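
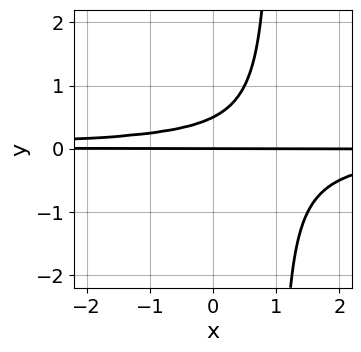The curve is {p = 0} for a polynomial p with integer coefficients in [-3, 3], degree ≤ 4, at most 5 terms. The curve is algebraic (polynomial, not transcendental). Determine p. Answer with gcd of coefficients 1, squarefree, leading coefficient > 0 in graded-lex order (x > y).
1. deg p = 3. No degree-2 curve has this shape.
2. Against the integer gridlines: the visible x-axis segment lies entirely on the curve; one y-axis crossing is at y = 0.
3. Assembling these constraints gives the stated polynomial.

2*x*y^2 - 2*y^2 + y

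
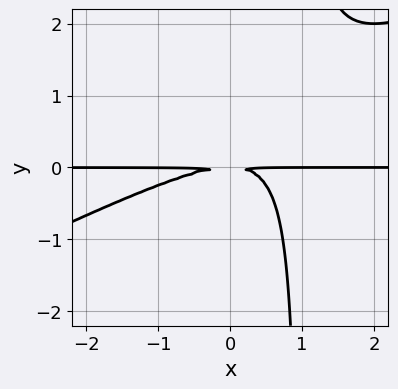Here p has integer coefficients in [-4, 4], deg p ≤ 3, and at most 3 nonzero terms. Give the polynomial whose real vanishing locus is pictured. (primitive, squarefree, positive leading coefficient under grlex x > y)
(a) Degree: no degree-2 curve has this shape, so deg p = 3.
(b) Against the integer gridlines: the visible x-axis segment lies entirely on the curve.
(c) Solving for integer coefficients yields p as stated.

x^2*y - 2*x*y^2 + 2*y^2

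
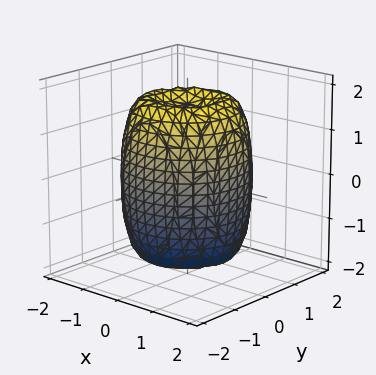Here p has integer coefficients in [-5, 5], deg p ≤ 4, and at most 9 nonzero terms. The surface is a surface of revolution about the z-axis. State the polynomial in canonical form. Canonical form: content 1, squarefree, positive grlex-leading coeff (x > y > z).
First, degree: the shape is more complex than any degree-3 surface, so deg p = 4.
Next, by symmetry, the z-axis is an axis of rotation, so x and y enter only as x² + y².
Then, from the visible intercepts: a circular section at z = 0 has radius between 1 and 2.
Finally, fitting integer coefficients to these (and the overall shape) gives p.

2*x^4 + 4*x^2*y^2 + 2*y^4 - 3*x^2 - 3*y^2 + z^2 - 2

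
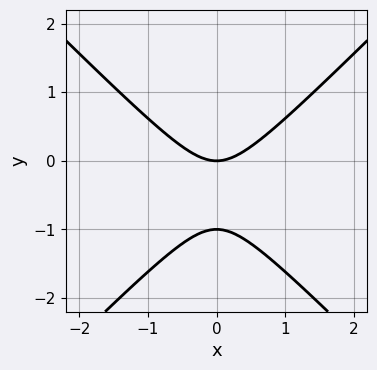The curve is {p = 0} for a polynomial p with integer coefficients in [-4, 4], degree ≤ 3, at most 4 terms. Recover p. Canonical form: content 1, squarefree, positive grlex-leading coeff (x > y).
x^2 - y^2 - y

First, degree: a generic line meets the curve in up to 2 points, so deg p = 2.
Next, symmetries: mirror symmetry x ↦ −x ⇒ only even powers of x.
Next, from the axis intercepts and sections: it crosses the x-axis at the gridline x = 0; the y-axis gridline crossings are at y ∈ {-1, 0}.
Finally, matching integer coefficients to the picture gives p.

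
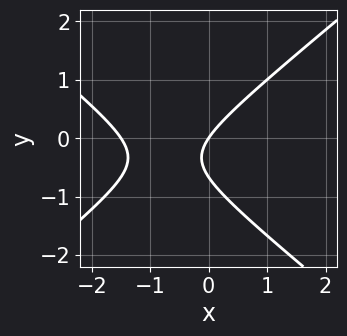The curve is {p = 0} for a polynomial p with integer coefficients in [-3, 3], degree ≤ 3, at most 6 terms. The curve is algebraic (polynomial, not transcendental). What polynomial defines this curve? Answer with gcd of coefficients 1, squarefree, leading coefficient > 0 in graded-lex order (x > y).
2*x^2 - 3*y^2 + 3*x - 2*y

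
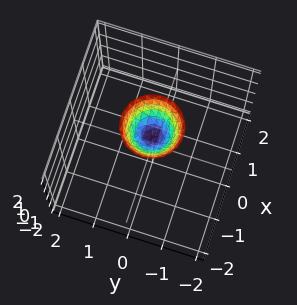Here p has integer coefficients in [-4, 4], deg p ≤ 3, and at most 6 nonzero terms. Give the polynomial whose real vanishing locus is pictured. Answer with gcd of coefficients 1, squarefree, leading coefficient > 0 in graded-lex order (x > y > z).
(a) deg p = 2. The shape is more complex than any degree-1 surface.
(b) Symmetries: every cross-section ⟂ z is a circle, so x, y appear only via x² + y².
(c) From the axis intercepts and sections: no x-intercept at any integer in the box; no y-intercept at any integer in the box; a circular section at z = 2 has radius between 0 and 1.
(d) Fitting integer coefficients to these (and the overall shape) gives p. Check: (0, 0, 1) on the z-axis lies on the surface, and p(0, 0, 1) = 0. ✓

3*x^2 + 3*y^2 - 2*z + 2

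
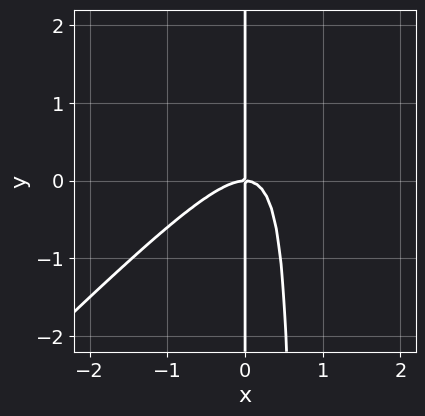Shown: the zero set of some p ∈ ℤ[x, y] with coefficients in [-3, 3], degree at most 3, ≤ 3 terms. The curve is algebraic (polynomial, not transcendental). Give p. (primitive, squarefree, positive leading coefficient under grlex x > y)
3*x^3 - 3*x^2*y + 2*x*y

(a) Degree: a generic line meets the curve in up to 3 points, so deg p = 3.
(b) Observable constraints: the visible y-axis segment lies entirely on the curve; it meets the x-axis at x = 0 (among the integer gridlines).
(c) Putting this together gives p.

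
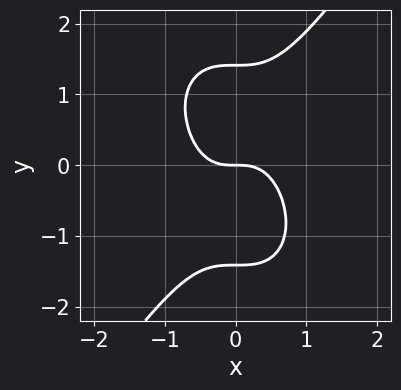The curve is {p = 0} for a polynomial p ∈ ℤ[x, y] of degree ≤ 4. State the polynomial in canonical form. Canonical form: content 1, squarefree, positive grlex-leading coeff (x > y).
1. Degree: no degree-2 curve has this shape, so deg p = 3.
2. Checking where it meets the axes: it meets the x-axis at x = 0 (among the integer gridlines); it meets the y-axis at y = 0 (among the integer gridlines).
3. Matching integer coefficients to the picture gives p.

3*x^3 - y^3 + 2*y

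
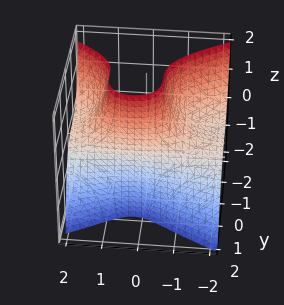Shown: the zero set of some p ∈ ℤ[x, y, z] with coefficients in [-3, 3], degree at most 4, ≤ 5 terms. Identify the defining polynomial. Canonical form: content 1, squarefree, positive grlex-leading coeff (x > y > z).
2*x^2*z + 3*y^3 - x*z - 2

1. Degree: the shape is more complex than any degree-2 surface, so deg p = 3.
2. Reading off the gridlines: it misses every integer gridline on the x-axis; it misses every integer gridline on the z-axis.
3. Together with the visible shape, these determine p as stated.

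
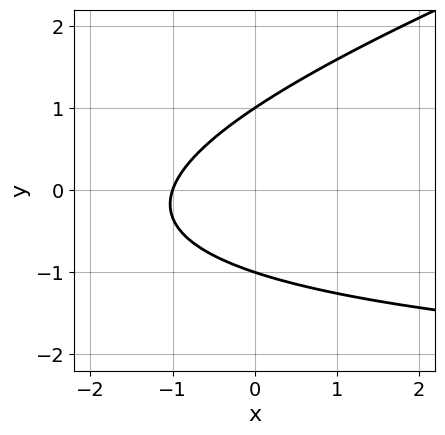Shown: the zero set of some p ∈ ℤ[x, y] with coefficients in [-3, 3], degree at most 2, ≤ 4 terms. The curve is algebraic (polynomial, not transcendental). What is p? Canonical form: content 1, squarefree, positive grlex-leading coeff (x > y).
x*y - 3*y^2 + 3*x + 3

The degree is 2 — the shape is more complex than any degree-1 curve.
Observable constraints: one x-axis crossing is at x = -1; the y-axis gridline crossings are at y ∈ {-1, 1}.
Solving for integer coefficients yields p as stated.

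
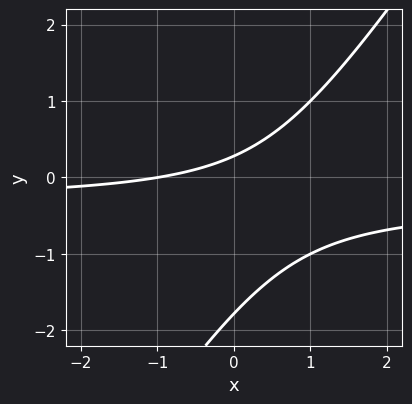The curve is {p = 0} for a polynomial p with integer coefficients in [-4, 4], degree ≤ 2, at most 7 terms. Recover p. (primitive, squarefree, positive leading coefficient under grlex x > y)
3*x*y - 2*y^2 + x - 3*y + 1

(a) Degree: the shape is more complex than any degree-1 curve, so deg p = 2.
(b) Reading off the gridlines: it crosses the x-axis at the gridline x = -1.
(c) Putting this together gives p.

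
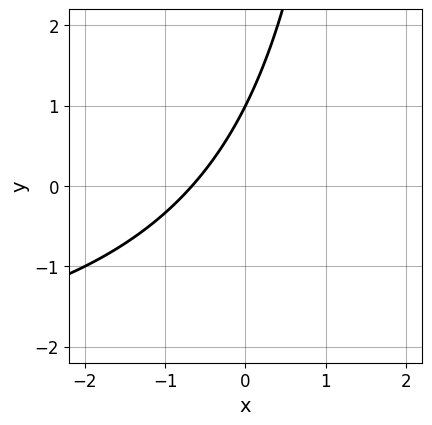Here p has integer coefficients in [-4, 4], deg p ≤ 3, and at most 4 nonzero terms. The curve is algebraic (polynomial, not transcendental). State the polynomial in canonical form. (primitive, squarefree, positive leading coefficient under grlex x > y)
x*y + 3*x - 2*y + 2

The degree is 2 — no degree-1 curve has this shape.
Observable constraints: it crosses the y-axis at the gridline y = 1.
The integer polynomial consistent with all of this is the stated p.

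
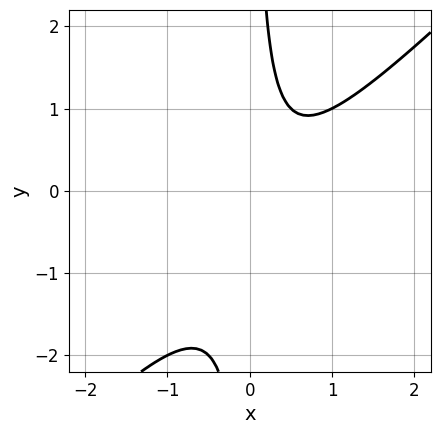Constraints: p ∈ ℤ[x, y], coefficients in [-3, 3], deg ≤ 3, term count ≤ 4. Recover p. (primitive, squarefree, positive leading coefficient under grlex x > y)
2*x^2 - 2*x*y - x + 1

First, the degree is 2 — the shape is more complex than any degree-1 curve.
Next, reading off the gridlines: the curve avoids every integer y-axis point in the box; the curve avoids every integer x-axis point in the box.
Finally, solving for integer coefficients yields p as stated.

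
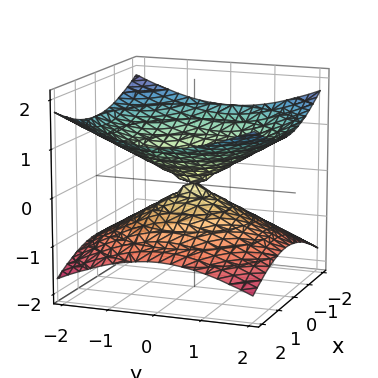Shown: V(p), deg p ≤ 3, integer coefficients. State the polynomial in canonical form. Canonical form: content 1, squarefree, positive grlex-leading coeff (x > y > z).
The degree is 2 — two nappes meeting at a single point; a quadric.
Symmetries: the z-axis is an axis of rotation, so x and y enter only as x² + y²; it's symmetric under z → −z, forcing even powers of z.
From the axis intercepts and sections: it crosses the x-axis at the gridline x = 0; a circular section at z = 1 has radius between 1 and 2.
Together with the visible shape, these determine p as stated.

x^2 + y^2 - 3*z^2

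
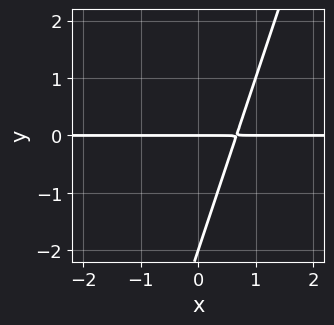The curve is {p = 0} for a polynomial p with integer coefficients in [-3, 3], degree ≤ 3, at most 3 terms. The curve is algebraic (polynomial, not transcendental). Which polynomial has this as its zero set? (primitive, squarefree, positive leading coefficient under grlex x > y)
1. Degree: the shape is more complex than any degree-1 curve, so deg p = 2.
2. Against the integer gridlines: among the integer gridlines, it crosses the y-axis at y ∈ {-2, 0}; the visible x-axis segment lies entirely on the curve.
3. Assembling these constraints gives the stated polynomial.

3*x*y - y^2 - 2*y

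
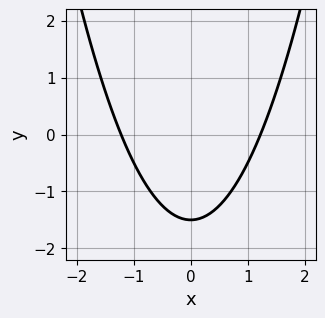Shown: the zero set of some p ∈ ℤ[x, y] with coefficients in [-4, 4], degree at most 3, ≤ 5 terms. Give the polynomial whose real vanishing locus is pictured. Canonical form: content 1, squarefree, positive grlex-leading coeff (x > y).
deg p = 2. No degree-1 curve has this shape.
Symmetries: the x ↦ −x reflection is a symmetry, so x appears only in even powers.
Putting this together gives p.

2*x^2 - 2*y - 3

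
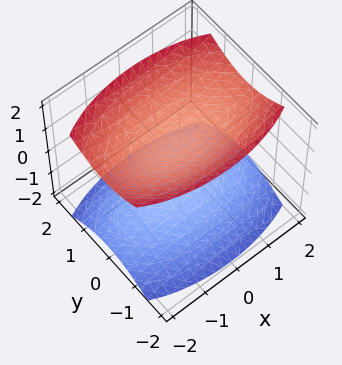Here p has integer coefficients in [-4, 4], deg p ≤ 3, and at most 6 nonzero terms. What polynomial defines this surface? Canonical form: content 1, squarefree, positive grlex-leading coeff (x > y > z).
x^2 + 3*y^2 - 3*z^2 + 3

First, the picture has 2 separate pieces. Treating them together as one polynomial.
Then, the degree is 2 — two separate bowl-shaped sheets opening away from each other; a quadric.
Next, symmetries: it's symmetric under z → −z, forcing even powers of z; it's symmetric under x → −x, forcing even powers of x; it's symmetric under y → −y, forcing even powers of y.
Then, checking where it meets the axes: among the integer gridlines, it crosses the z-axis at z ∈ {-1, 1}; it misses every integer gridline on the y-axis; no x-intercept at any integer in the box.
Finally, fitting integer coefficients to these (and the overall shape) gives p.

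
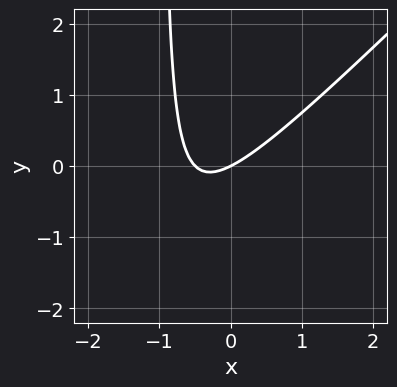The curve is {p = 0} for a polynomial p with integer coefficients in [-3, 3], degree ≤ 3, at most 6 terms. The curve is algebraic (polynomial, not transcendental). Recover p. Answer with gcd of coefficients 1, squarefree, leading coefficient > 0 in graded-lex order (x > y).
First, deg p = 2. The shape is more complex than any degree-1 curve.
Then, reading off the gridlines: it crosses the x-axis at the gridline x = 0; it meets the y-axis at y = 0 (among the integer gridlines).
Finally, assembling these constraints gives the stated polynomial.

2*x^2 - 2*x*y + x - 2*y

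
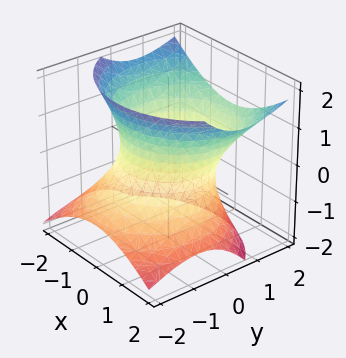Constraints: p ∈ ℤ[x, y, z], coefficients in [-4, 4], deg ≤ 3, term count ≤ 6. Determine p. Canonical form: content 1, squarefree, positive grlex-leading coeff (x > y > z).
2*x^2 + 2*y^2 - 2*y*z - 2*z^2 - 3

(a) The degree is 2 — a generic line meets the surface in up to 2 points.
(b) Observable constraints: the surface avoids every integer z-axis point in the box.
(c) Matching integer coefficients to the picture gives p.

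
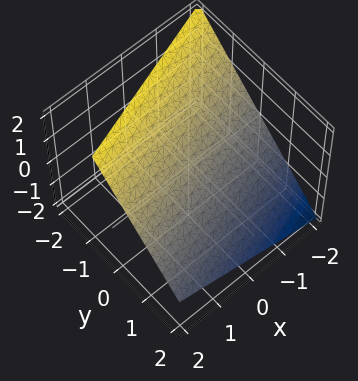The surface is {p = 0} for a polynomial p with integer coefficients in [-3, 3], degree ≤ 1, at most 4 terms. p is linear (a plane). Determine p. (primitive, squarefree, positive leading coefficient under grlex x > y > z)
x - 3*y - 3*z + 2

(a) Degree: every cross-section is a straight line — this is a plane, so deg p = 1.
(b) Observable constraints: one x-axis crossing is at x = -2.
(c) Matching integer coefficients to the picture gives p.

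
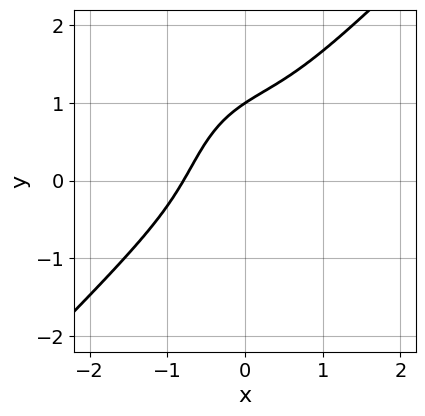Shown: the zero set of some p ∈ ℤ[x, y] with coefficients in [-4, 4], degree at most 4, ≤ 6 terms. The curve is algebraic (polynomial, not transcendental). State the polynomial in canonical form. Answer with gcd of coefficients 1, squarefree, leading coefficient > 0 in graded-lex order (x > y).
(a) Degree: no degree-2 curve has this shape, so deg p = 3.
(b) From the visible intercepts: it meets the y-axis at y = 1 (among the integer gridlines).
(c) Solving for integer coefficients yields p as stated.

2*x^3 - x^2*y - y^3 + 2*x*y + 1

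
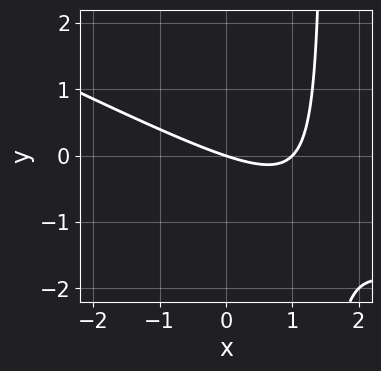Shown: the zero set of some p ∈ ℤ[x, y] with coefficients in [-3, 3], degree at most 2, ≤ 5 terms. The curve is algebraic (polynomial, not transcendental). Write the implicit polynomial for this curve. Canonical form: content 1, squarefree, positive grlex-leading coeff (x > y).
(a) The degree is 2 — the shape is more complex than any degree-1 curve.
(b) Observable constraints: among the integer gridlines, it crosses the x-axis at x ∈ {0, 1}; one y-axis crossing is at y = 0.
(c) Fitting integer coefficients to these (and the overall shape) gives p.

x^2 + 2*x*y - x - 3*y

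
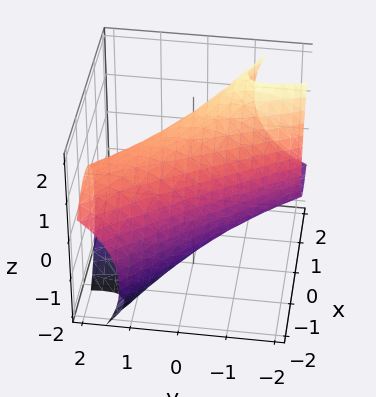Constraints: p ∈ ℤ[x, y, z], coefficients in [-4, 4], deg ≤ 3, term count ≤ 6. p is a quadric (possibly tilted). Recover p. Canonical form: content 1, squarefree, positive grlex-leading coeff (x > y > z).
(a) Degree: the shape is more complex than any degree-1 surface, so deg p = 2.
(b) Checking where it meets the axes: among the integer gridlines, it crosses the x-axis at x ∈ {-1, 1}.
(c) Together with the visible shape, these determine p as stated.

2*x^2 + 3*x*y - x*z + y^2 + z^2 - 2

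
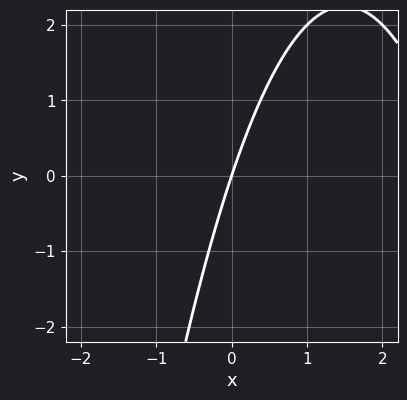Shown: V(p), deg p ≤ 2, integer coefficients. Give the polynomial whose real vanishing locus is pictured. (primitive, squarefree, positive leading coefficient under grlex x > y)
First, the degree is 2 — a generic line meets the curve in up to 2 points.
Then, from the visible intercepts: it crosses the x-axis at the gridline x = 0; it crosses the y-axis at the gridline y = 0.
Finally, putting this together gives p.

x^2 - 3*x + y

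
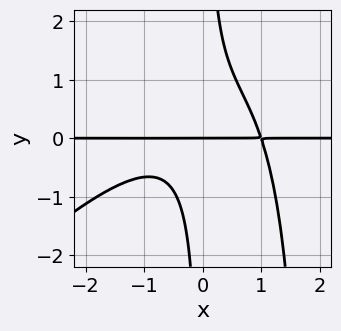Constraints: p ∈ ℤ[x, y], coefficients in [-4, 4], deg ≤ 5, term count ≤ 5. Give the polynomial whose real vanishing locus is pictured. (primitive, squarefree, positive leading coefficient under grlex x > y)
(a) Degree: the shape is more complex than any degree-3 curve, so deg p = 4.
(b) Reading off the gridlines: the visible x-axis segment lies entirely on the curve; it crosses the y-axis at the gridline y = 0.
(c) Fitting integer coefficients to these (and the overall shape) gives p.

x^3*y - x^2*y^2 + 2*x*y^2 - y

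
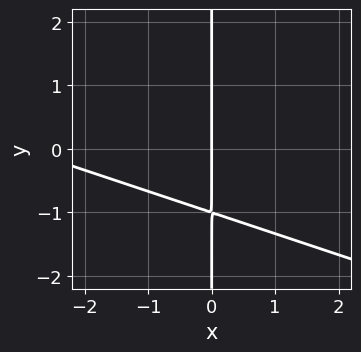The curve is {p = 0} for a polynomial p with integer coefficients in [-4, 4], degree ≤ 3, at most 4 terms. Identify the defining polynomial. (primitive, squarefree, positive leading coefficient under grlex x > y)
The degree is 2 — the shape is more complex than any degree-1 curve.
Observable constraints: one x-axis crossing is at x = 0; the visible y-axis segment lies entirely on the curve.
Matching integer coefficients to the picture gives p.

x^2 + 3*x*y + 3*x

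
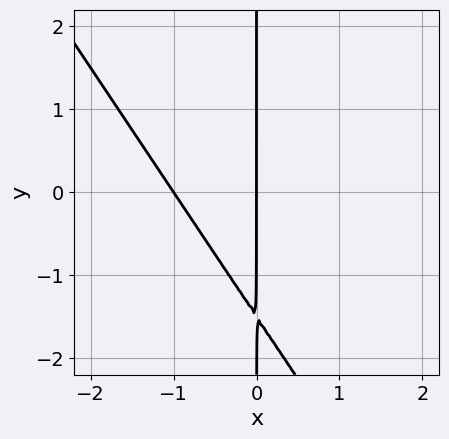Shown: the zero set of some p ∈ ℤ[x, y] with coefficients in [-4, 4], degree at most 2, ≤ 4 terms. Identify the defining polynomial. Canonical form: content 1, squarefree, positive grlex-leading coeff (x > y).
(a) The degree is 2 — no degree-1 curve has this shape.
(b) Observable constraints: among the integer gridlines, it crosses the x-axis at x ∈ {-1, 0}; the visible y-axis segment lies entirely on the curve.
(c) Assembling these constraints gives the stated polynomial.

3*x^2 + 2*x*y + 3*x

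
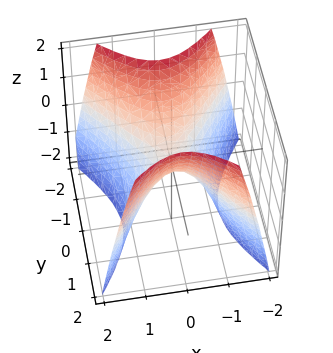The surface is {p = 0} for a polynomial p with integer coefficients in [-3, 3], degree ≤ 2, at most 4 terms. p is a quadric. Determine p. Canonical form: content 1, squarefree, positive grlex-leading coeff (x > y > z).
3*x^2 - 2*y^2 + 2*z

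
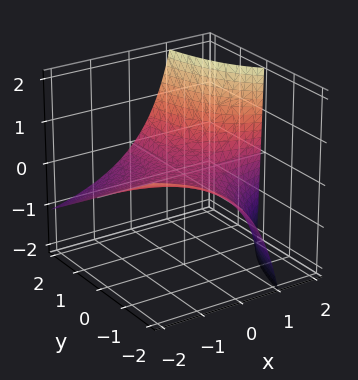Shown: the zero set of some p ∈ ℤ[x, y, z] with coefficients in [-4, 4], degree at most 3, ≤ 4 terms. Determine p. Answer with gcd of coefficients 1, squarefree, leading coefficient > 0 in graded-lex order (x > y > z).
x*y + x*z - 2*z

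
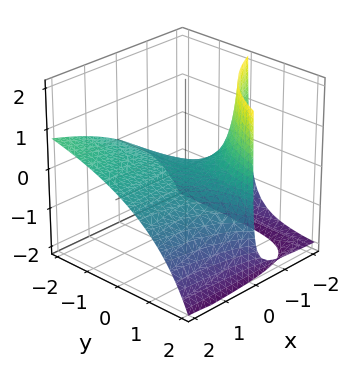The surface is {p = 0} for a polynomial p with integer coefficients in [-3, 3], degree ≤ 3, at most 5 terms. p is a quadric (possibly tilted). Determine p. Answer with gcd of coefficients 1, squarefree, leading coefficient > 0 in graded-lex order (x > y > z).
The degree is 2 — the shape is more complex than any degree-1 surface.
From the axis intercepts and sections: the visible y-axis segment lies entirely on the surface; it crosses the z-axis at the gridline z = 0.
These observations pin down the coefficients.

x*y + x*z - y*z + 2*z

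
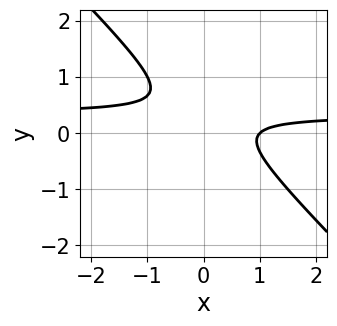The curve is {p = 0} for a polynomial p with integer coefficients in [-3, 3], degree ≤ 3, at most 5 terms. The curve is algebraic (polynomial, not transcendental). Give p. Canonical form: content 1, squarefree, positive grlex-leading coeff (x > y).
3*x*y + 3*y^2 - x - 2*y + 1

1. deg p = 2. A generic line meets the curve in up to 2 points.
2. Observable constraints: the curve avoids every integer y-axis point in the box; it meets the x-axis at x = 1 (among the integer gridlines).
3. Fitting integer coefficients to these (and the overall shape) gives p.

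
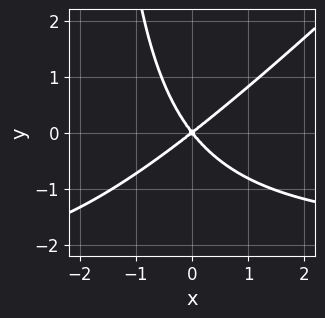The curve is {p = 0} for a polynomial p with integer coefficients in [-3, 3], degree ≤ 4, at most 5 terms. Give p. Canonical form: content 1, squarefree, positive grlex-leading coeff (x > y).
Degree: the shape is more complex than any degree-2 curve, so deg p = 3.
From the visible intercepts: one y-axis crossing is at y = 0; it crosses the x-axis at the gridline x = 0.
Assembling these constraints gives the stated polynomial.

x^2*y - x*y^2 + 2*x^2 - x*y - 2*y^2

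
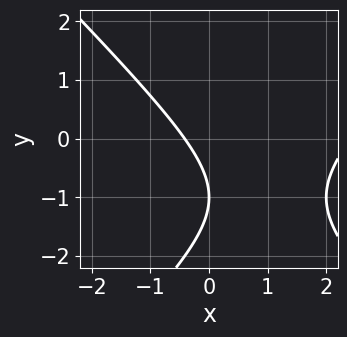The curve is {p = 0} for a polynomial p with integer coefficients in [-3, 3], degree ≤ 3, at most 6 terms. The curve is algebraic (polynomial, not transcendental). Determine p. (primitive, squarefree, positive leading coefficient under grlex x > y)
x^2 - y^2 - 2*x - 2*y - 1

(a) The degree is 2 — the shape is more complex than any degree-1 curve.
(b) Observable constraints: it meets the y-axis at y = -1 (among the integer gridlines).
(c) These observations pin down the coefficients.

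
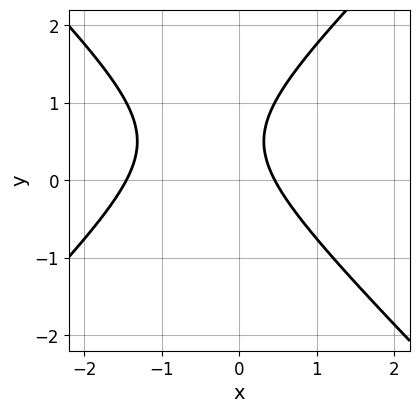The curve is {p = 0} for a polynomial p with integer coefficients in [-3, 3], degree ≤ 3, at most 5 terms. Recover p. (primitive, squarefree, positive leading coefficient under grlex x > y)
3*x^2 - 3*y^2 + 3*x + 3*y - 2

1. Degree: no degree-1 curve has this shape, so deg p = 2.
2. From the axis intercepts and sections: the curve avoids every integer y-axis point in the box.
3. These observations pin down the coefficients.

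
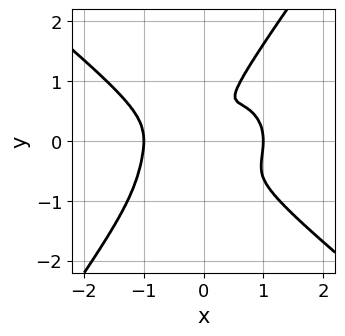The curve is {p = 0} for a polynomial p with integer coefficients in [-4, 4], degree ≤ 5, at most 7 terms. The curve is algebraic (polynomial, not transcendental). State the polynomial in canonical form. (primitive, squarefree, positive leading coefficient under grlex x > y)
x^4 + x*y^3 - y^4 + x*y^2 - x^2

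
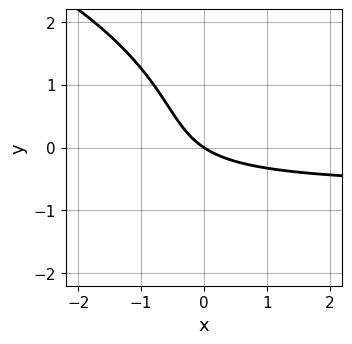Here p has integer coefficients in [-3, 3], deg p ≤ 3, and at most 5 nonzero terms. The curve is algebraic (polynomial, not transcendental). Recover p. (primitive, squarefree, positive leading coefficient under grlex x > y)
y^3 + 3*x*y + 2*x + 3*y

1. deg p = 3. A generic line meets the curve in up to 3 points.
2. Checking where it meets the axes: it meets the y-axis at y = 0 (among the integer gridlines); it meets the x-axis at x = 0 (among the integer gridlines).
3. These observations pin down the coefficients.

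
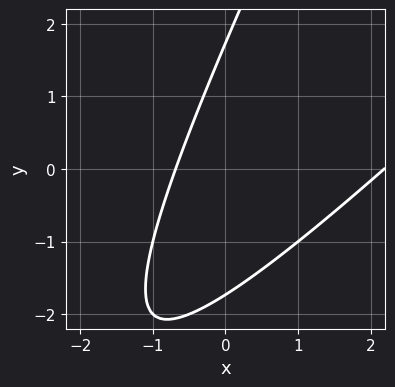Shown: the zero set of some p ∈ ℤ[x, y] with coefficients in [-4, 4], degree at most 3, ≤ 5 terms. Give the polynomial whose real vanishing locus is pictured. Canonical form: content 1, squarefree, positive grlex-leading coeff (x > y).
2*x^2 - 3*x*y + y^2 - 3*x - 3

First, degree: the shape is more complex than any degree-1 curve, so deg p = 2.
Finally, putting this together gives p.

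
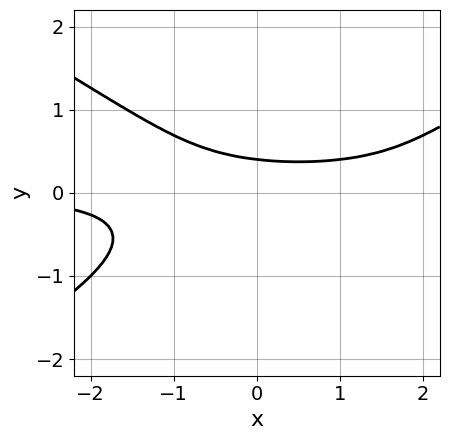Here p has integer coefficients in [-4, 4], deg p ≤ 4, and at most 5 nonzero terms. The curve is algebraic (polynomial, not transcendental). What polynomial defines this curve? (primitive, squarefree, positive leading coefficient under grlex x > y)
1. The degree is 3 — no degree-2 curve has this shape.
2. From the axis intercepts and sections: the curve avoids every integer x-axis point in the box.
3. Matching integer coefficients to the picture gives p.

x^2*y - 3*y^3 - x*y - 2*y + 1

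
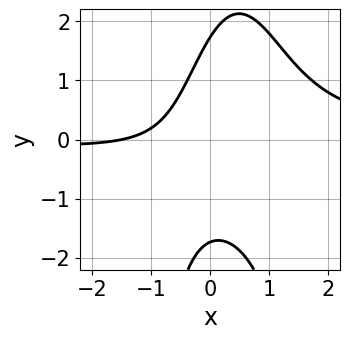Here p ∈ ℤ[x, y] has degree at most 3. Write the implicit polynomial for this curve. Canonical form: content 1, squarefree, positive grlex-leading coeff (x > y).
First, deg p = 3. A generic line meets the curve in up to 3 points.
Finally, the integer polynomial consistent with all of this is the stated p.

3*x^2*y - 2*x*y + y^2 - 2*x - 3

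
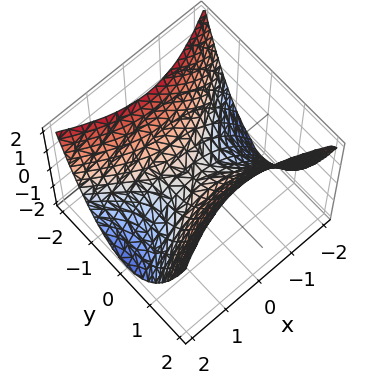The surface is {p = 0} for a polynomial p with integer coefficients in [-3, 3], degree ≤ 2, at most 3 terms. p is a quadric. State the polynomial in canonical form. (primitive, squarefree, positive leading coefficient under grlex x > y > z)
Degree: a hyperbolic paraboloid; a quadric, so deg p = 2.
Symmetries: mirror symmetry y ↦ −y ⇒ only even powers of y; it's symmetric under x → −x, forcing even powers of x.
From the axis intercepts and sections: it meets the z-axis at z = 0 (among the integer gridlines); it meets the y-axis at y = 0 (among the integer gridlines); it meets the x-axis at x = 0 (among the integer gridlines).
Putting this together gives p.

x^2 - 2*y^2 + 2*z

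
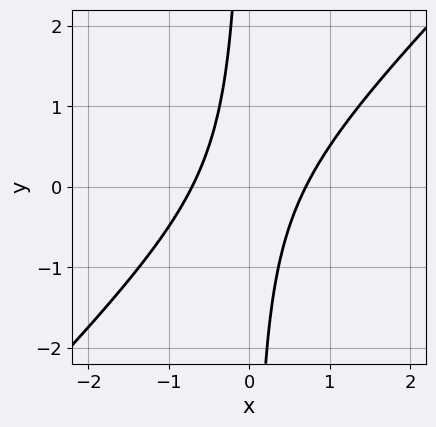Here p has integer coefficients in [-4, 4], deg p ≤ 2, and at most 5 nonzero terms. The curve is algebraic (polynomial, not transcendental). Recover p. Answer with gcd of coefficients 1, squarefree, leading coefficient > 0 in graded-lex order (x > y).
2*x^2 - 2*x*y - 1

First, deg p = 2. No degree-1 curve has this shape.
Next, checking where it meets the axes: it misses every integer gridline on the y-axis.
Finally, solving for integer coefficients yields p as stated.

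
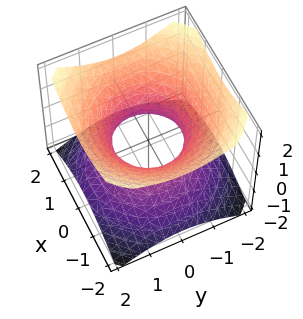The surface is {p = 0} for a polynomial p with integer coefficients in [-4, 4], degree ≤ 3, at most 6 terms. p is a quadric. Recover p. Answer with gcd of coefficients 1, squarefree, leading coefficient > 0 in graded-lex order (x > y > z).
2*x^2 + 2*y^2 - 3*z^2 - 2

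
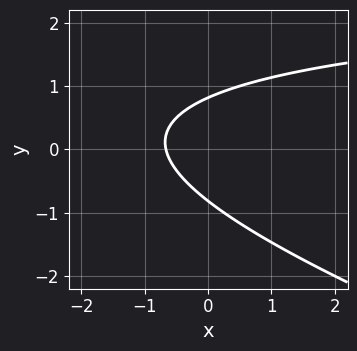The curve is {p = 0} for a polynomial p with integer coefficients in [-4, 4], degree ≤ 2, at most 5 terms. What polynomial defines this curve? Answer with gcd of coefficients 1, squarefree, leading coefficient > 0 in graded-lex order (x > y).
First, deg p = 2. No degree-1 curve has this shape.
Finally, putting this together gives p.

x*y + 3*y^2 - 3*x - 2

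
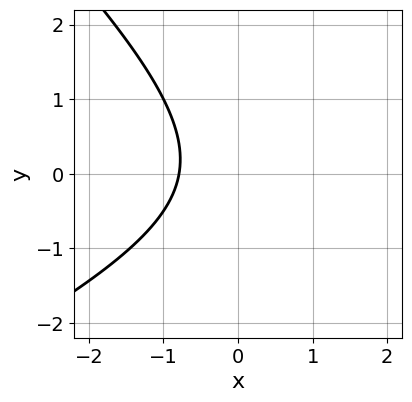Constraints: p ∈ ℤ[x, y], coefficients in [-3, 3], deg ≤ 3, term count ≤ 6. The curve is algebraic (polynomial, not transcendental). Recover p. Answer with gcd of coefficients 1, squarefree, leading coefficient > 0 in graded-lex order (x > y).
(a) Degree: a generic line meets the curve in up to 2 points, so deg p = 2.
(b) Observable constraints: no y-intercept at any integer in the box.
(c) Putting this together gives p.

x^2 - x*y - 2*y^2 - 3*x - 3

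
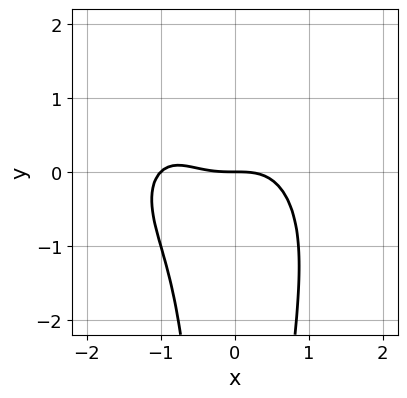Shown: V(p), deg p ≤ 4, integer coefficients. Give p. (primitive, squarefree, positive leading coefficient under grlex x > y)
2*x^4 + 2*x^2*y^2 + 2*x^3 + x*y + 3*y

The degree is 4 — the shape is more complex than any degree-3 curve.
From the visible intercepts: the x-axis gridline crossings are at x ∈ {-1, 0}; it meets the y-axis at y = 0 (among the integer gridlines).
Together with the visible shape, these determine p as stated.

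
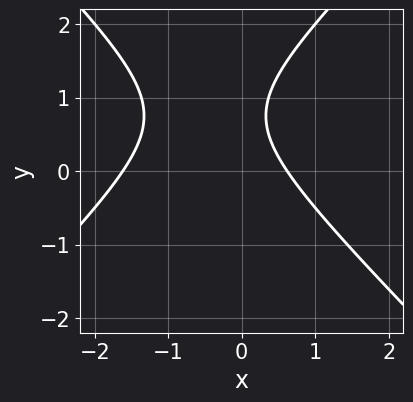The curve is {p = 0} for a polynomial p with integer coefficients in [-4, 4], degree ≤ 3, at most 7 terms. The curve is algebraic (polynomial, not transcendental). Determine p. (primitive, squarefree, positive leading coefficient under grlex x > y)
2*x^2 - 2*y^2 + 2*x + 3*y - 2

Degree: no degree-1 curve has this shape, so deg p = 2.
From the visible intercepts: it misses every integer gridline on the y-axis.
Matching integer coefficients to the picture gives p.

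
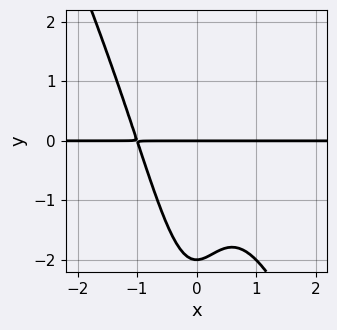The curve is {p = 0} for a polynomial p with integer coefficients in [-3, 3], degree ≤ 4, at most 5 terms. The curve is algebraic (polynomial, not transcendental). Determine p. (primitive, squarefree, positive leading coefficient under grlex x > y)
2*x^3*y + x^2*y^2 + y^2 + 2*y

1. Degree: the shape is more complex than any degree-3 curve, so deg p = 4.
2. Observable constraints: every point of the x-axis in the box is on the curve; among the integer gridlines, it crosses the y-axis at y ∈ {-2, 0}.
3. These observations pin down the coefficients.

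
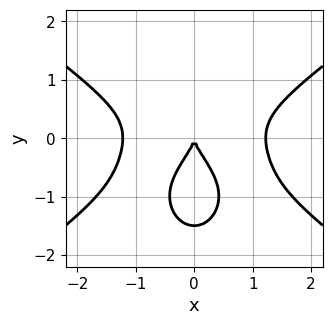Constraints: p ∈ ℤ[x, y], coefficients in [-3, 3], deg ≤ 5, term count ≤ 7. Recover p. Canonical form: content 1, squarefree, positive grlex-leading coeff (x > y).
2*x^4 - 3*x^2*y^2 - 2*y^4 - 3*y^3 - 3*x^2

First, deg p = 4.
Then, symmetries: it's symmetric under x → −x, forcing even powers of x.
Next, observable constraints: it meets the x-axis at x = 0 (among the integer gridlines); it meets the y-axis at y = 0 (among the integer gridlines).
Finally, the integer polynomial consistent with all of this is the stated p.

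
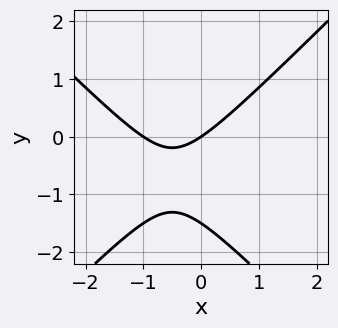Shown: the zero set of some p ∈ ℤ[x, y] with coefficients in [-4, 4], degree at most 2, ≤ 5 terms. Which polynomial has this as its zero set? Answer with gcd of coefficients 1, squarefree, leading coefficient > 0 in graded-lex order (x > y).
(a) Degree: a generic line meets the curve in up to 2 points, so deg p = 2.
(b) Observable constraints: it crosses the y-axis at the gridline y = 0; among the integer gridlines, it crosses the x-axis at x ∈ {-1, 0}.
(c) Solving for integer coefficients yields p as stated.

2*x^2 - 2*y^2 + 2*x - 3*y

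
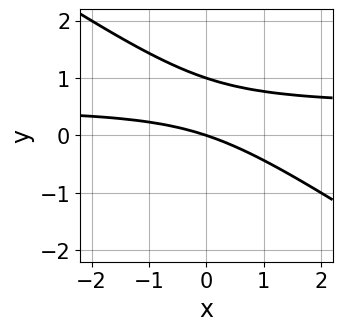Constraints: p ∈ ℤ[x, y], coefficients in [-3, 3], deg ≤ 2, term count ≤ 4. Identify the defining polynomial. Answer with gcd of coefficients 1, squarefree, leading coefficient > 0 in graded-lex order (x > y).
2*x*y + 3*y^2 - x - 3*y

1. The degree is 2 — a generic line meets the curve in up to 2 points.
2. Reading off the gridlines: among the integer gridlines, it crosses the y-axis at y ∈ {0, 1}; one x-axis crossing is at x = 0.
3. Assembling these constraints gives the stated polynomial.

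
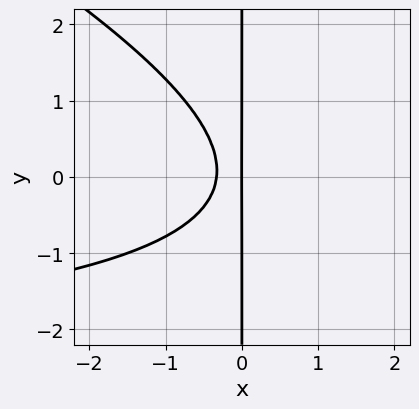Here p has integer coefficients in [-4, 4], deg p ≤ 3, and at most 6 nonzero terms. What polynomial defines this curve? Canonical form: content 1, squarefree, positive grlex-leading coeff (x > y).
x^2*y + 2*x*y^2 + 3*x^2 + x

First, deg p = 3. A generic line meets the curve in up to 3 points.
Then, against the integer gridlines: one x-axis crossing is at x = 0; every point of the y-axis in the box is on the curve.
Finally, putting this together gives p.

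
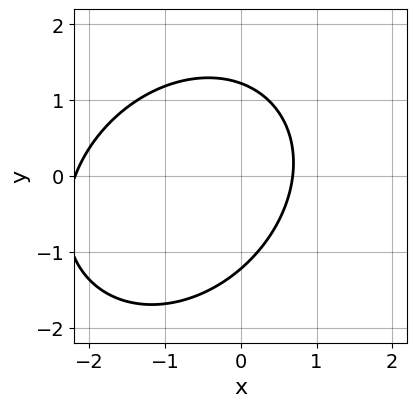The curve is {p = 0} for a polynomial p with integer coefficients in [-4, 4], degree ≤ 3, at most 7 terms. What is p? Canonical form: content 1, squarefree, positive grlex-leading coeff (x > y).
2*x^2 - x*y + 2*y^2 + 3*x - 3

1. deg p = 2. No degree-1 curve has this shape.
2. The integer polynomial consistent with all of this is the stated p.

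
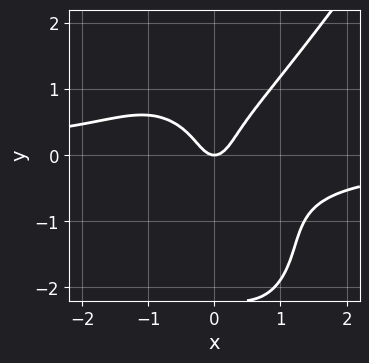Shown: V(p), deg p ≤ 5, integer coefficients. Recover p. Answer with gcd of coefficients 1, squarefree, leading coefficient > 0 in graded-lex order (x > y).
deg p = 4.
From the axis intercepts and sections: it crosses the x-axis at the gridline x = 0; it meets the y-axis at y = 0 (among the integer gridlines).
Together with the visible shape, these determine p as stated.

3*x^3*y - y^4 - 2*y^3 + 3*x^2 - y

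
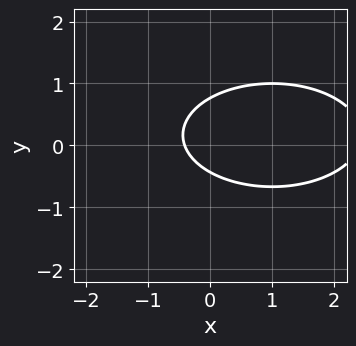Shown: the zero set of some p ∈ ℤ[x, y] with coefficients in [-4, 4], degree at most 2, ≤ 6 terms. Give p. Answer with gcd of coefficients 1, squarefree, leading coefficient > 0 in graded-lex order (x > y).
x^2 + 3*y^2 - 2*x - y - 1

1. The degree is 2 — no degree-1 curve has this shape.
2. Solving for integer coefficients yields p as stated.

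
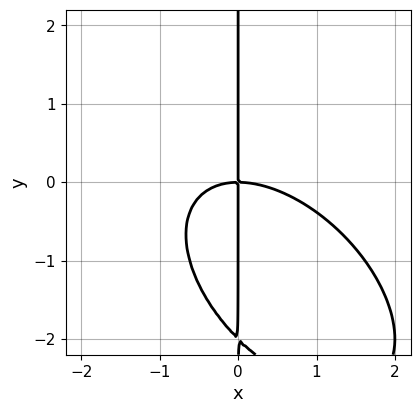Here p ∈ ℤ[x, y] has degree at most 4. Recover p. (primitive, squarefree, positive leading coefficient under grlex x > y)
x^3 + x^2*y + x*y^2 + 2*x*y

1. deg p = 3.
2. Observable constraints: it crosses the x-axis at the gridline x = 0; the visible y-axis segment lies entirely on the curve.
3. These observations pin down the coefficients.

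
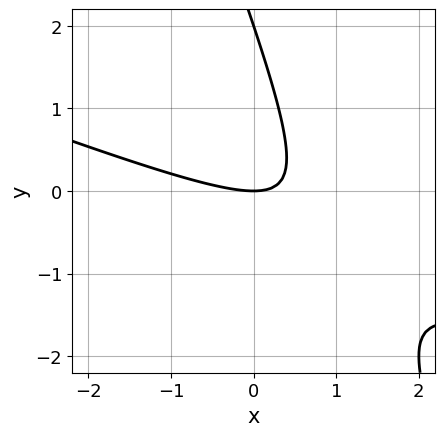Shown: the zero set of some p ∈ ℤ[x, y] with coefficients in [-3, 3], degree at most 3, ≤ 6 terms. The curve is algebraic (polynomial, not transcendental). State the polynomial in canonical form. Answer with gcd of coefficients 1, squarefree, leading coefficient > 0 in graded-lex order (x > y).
x^2 + 3*x*y + y^2 - 2*y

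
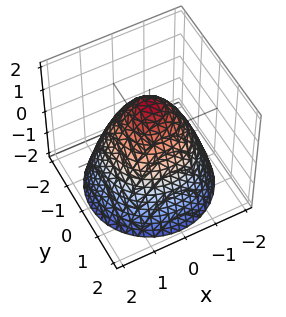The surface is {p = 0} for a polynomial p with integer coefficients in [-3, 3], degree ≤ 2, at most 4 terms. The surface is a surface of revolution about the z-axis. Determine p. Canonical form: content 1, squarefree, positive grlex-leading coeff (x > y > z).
(a) Degree: a generic line meets the surface in up to 2 points, so deg p = 2.
(b) Symmetries: rotational symmetry about the z-axis ⇒ p depends on x, y only through x² + y².
(c) Against the integer gridlines: a circular section at z = 1 has radius between 0 and 1.
(d) Matching integer coefficients to the picture gives p.

2*x^2 + 2*y^2 + 2*z - 3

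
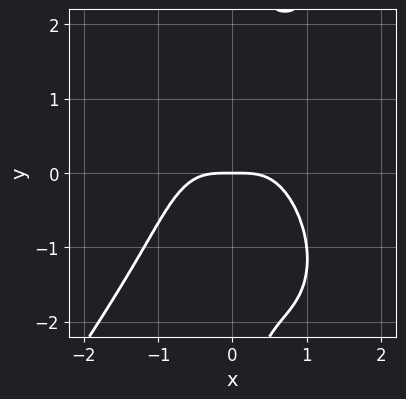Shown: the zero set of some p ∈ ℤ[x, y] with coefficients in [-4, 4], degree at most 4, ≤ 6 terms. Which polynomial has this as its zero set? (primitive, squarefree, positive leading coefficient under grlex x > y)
3*x^4 - x*y^3 + 2*x^2*y + 2*y

1. Degree: no degree-3 curve has this shape, so deg p = 4.
2. Observable constraints: it meets the y-axis at y = 0 (among the integer gridlines); it meets the x-axis at x = 0 (among the integer gridlines).
3. Assembling these constraints gives the stated polynomial.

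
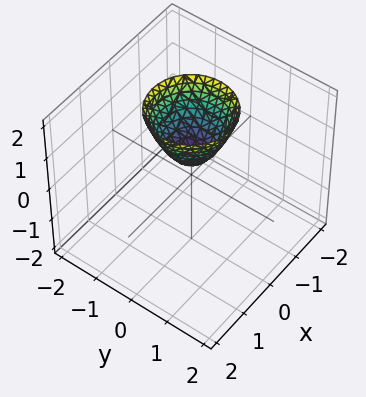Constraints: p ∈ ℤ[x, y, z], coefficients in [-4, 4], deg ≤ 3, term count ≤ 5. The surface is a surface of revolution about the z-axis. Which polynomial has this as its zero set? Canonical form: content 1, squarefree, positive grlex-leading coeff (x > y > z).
3*x^2 + 3*y^2 - 2*z + 1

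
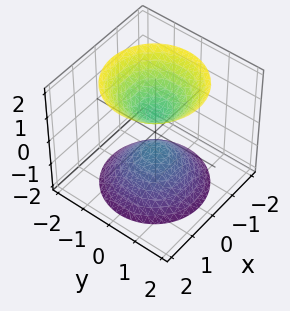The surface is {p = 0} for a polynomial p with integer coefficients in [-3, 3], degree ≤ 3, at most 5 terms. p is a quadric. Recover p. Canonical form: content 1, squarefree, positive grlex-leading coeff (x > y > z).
There are 2 components. Treating them together as one polynomial.
deg p = 2. Two separate bowl-shaped sheets opening away from each other; a quadric.
Symmetries: mirror symmetry z ↦ −z ⇒ only even powers of z; the surface is invariant under rotation about z: p = q(x² + y², z).
Reading off the gridlines: the surface avoids every integer x-axis point in the box; it misses every integer gridline on the y-axis.
Matching integer coefficients to the picture gives p.

3*x^2 + 3*y^2 - 2*z^2 + 1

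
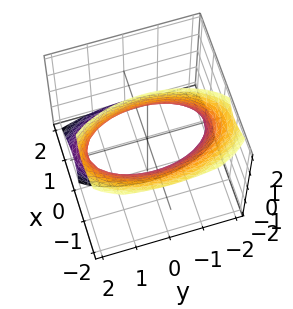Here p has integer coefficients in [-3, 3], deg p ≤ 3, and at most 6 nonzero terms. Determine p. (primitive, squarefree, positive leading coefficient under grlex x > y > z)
3*x^2 + 3*x*z + y^2 - 3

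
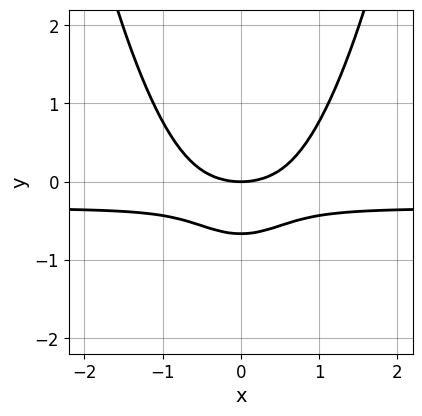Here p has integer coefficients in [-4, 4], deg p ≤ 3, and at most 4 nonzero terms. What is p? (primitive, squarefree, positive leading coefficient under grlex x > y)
The degree is 3 — a generic line meets the curve in up to 3 points.
Symmetries: mirror symmetry x ↦ −x ⇒ only even powers of x.
Reading off the gridlines: it crosses the x-axis at the gridline x = 0; it meets the y-axis at y = 0 (among the integer gridlines).
Together with the visible shape, these determine p as stated.

3*x^2*y + x^2 - 3*y^2 - 2*y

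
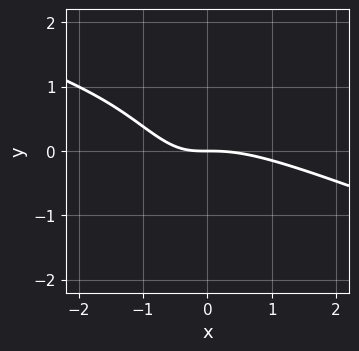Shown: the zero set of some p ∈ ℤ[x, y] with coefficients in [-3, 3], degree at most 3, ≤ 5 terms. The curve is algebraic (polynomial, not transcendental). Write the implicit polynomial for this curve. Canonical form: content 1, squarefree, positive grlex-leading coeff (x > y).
x^3 + 3*x^2*y + x*y^2 + 2*x*y + 2*y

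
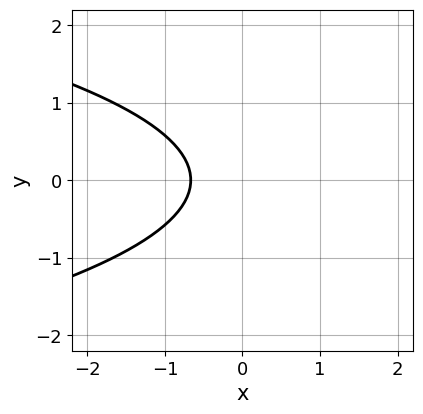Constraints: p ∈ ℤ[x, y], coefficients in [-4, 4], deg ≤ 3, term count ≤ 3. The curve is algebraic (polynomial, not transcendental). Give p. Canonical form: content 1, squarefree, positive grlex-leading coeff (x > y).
1. Degree: no degree-1 curve has this shape, so deg p = 2.
2. Symmetries: the y ↦ −y reflection is a symmetry, so y appears only in even powers.
3. From the visible intercepts: it misses every integer gridline on the y-axis.
4. Putting this together gives p.

3*y^2 + 3*x + 2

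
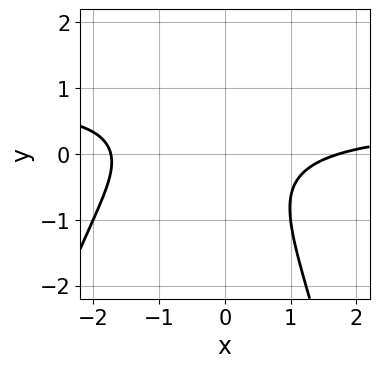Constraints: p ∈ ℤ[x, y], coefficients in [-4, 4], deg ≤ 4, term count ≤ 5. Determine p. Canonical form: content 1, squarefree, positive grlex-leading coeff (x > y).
2*x^2*y - x^2 + 3*x*y + 3*y^2 + 3

(a) Degree: the shape is more complex than any degree-2 curve, so deg p = 3.
(b) Against the integer gridlines: it misses every integer gridline on the y-axis.
(c) Assembling these constraints gives the stated polynomial.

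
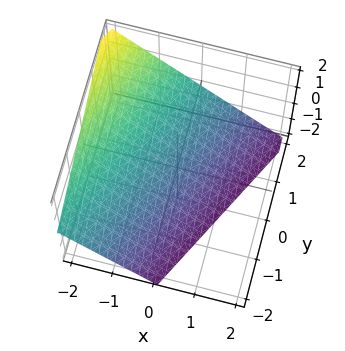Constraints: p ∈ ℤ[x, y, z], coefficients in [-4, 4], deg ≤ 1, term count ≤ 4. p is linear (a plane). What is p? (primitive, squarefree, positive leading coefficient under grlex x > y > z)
2*x - y + 2*z + 2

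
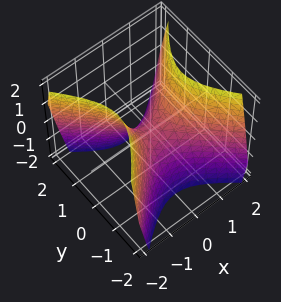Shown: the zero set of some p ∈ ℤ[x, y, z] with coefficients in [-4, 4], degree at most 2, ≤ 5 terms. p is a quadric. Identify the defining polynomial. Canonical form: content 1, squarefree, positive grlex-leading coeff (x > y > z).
3*x^2 - 3*y^2 - 2*z

(a) deg p = 2.
(b) Symmetries: it's symmetric under y → −y, forcing even powers of y; the x ↦ −x reflection is a symmetry, so x appears only in even powers.
(c) From the visible intercepts: it meets the z-axis at z = 0 (among the integer gridlines); it meets the x-axis at x = 0 (among the integer gridlines).
(d) Together with the visible shape, these determine p as stated.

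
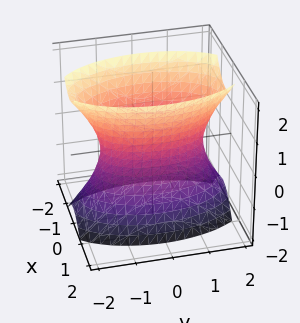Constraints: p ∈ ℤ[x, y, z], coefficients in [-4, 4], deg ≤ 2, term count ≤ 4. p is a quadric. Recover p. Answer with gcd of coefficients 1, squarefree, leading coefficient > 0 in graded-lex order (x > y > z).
First, the degree is 2 — one connected sheet with a waist; a quadric.
Then, symmetries: the y ↦ −y reflection is a symmetry, so y appears only in even powers; the x ↦ −x reflection is a symmetry, so x appears only in even powers; it's symmetric under z → −z, forcing even powers of z.
Next, checking where it meets the axes: no z-intercept at any integer in the box.
Finally, putting this together gives p.

3*x^2 + y^2 - z^2 - 2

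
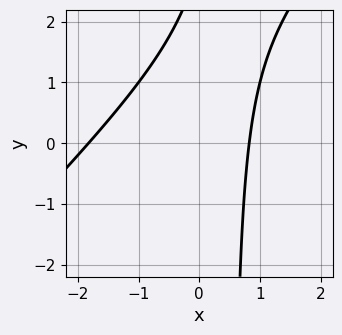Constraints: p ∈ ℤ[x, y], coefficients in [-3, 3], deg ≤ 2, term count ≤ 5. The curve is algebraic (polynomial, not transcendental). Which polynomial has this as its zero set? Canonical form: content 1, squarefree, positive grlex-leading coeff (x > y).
(a) deg p = 2.
(b) From the axis intercepts and sections: the curve avoids every integer y-axis point in the box.
(c) Assembling these constraints gives the stated polynomial.

2*x^2 - 2*x*y + 2*x + y - 3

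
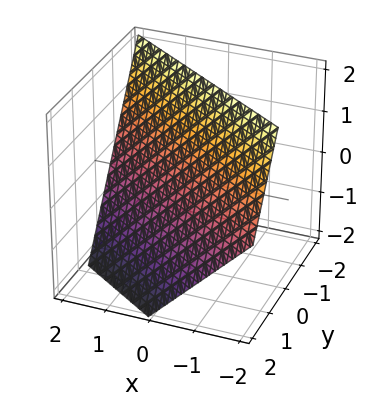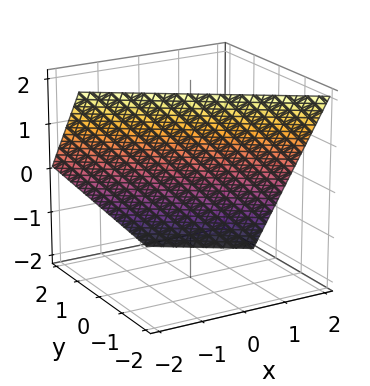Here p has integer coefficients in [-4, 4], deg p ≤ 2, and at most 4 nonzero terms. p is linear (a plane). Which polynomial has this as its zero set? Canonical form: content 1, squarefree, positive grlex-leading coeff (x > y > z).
2*x + 3*y + 2*z - 2

Degree: the surface is flat (a plane), so deg p = 1.
Checking where it meets the axes: it crosses the z-axis at the gridline z = 1; it crosses the x-axis at the gridline x = 1.
Matching integer coefficients to the picture gives p.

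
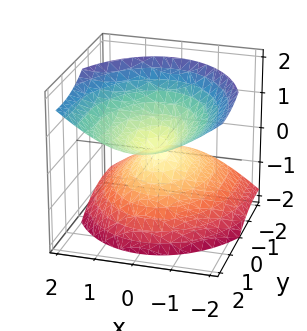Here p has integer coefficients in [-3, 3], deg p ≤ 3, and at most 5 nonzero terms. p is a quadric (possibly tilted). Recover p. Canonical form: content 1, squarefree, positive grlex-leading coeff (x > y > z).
2*x^2 + y^2 - 2*y*z - 2*z^2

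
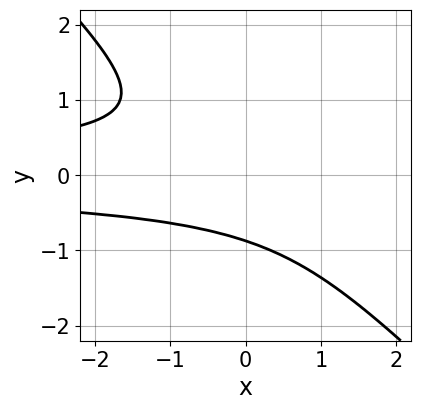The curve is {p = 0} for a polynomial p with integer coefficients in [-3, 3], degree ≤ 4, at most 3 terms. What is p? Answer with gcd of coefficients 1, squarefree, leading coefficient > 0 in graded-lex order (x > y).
3*x*y^2 + 3*y^3 + 2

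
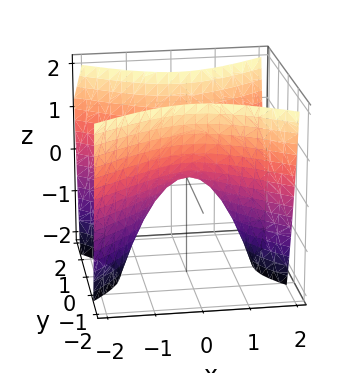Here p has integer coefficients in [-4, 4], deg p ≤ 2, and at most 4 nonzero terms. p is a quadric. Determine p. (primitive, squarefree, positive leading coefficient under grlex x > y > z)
2*x^2 - 3*y^2 + 2*z

1. Degree: a hyperbolic paraboloid; a quadric, so deg p = 2.
2. Symmetries: the x ↦ −x reflection is a symmetry, so x appears only in even powers; it's symmetric under y → −y, forcing even powers of y.
3. From the axis intercepts and sections: it meets the y-axis at y = 0 (among the integer gridlines); one x-axis crossing is at x = 0; it meets the z-axis at z = 0 (among the integer gridlines).
4. Putting this together gives p.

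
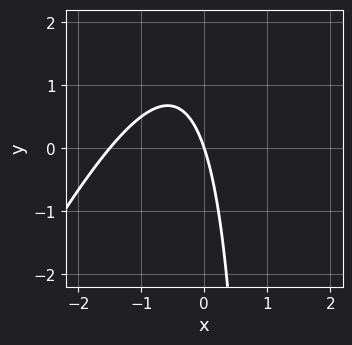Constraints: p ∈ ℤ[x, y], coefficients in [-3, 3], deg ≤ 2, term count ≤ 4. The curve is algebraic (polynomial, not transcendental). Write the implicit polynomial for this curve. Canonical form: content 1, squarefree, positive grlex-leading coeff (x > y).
2*x^2 - x*y + 3*x + y

Degree: a generic line meets the curve in up to 2 points, so deg p = 2.
From the axis intercepts and sections: it crosses the y-axis at the gridline y = 0; it meets the x-axis at x = 0 (among the integer gridlines).
Matching integer coefficients to the picture gives p.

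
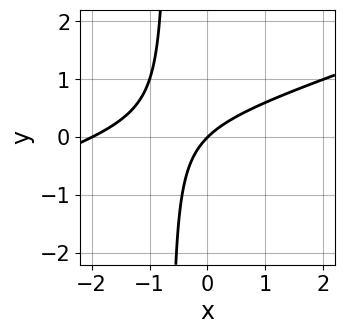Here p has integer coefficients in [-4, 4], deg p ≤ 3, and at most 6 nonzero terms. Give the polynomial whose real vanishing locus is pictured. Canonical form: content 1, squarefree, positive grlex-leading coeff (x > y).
x^2 - 3*x*y + 2*x - 2*y

First, the degree is 2 — no degree-1 curve has this shape.
Then, against the integer gridlines: it crosses the y-axis at the gridline y = 0; among the integer gridlines, it crosses the x-axis at x ∈ {-2, 0}.
Finally, together with the visible shape, these determine p as stated.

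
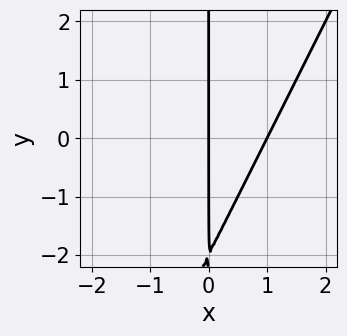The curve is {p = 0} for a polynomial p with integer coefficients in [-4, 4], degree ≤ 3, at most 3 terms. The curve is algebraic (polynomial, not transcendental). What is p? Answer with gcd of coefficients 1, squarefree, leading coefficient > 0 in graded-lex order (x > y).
2*x^2 - x*y - 2*x

First, degree: no degree-1 curve has this shape, so deg p = 2.
Then, observable constraints: the visible y-axis segment lies entirely on the curve; the x-axis gridline crossings are at x ∈ {0, 1}.
Finally, putting this together gives p.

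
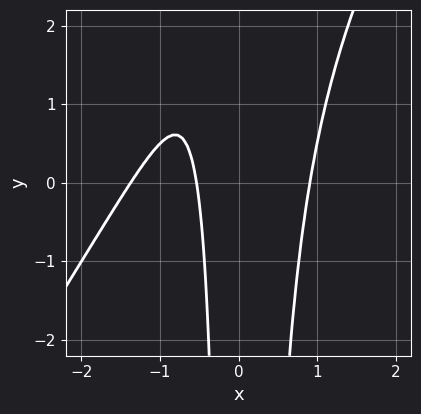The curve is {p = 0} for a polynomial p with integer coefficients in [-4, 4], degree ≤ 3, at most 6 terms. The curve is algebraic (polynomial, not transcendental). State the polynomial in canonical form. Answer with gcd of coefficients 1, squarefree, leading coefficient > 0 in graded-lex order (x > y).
(a) deg p = 3. No degree-2 curve has this shape.
(b) Reading off the gridlines: the curve avoids every integer y-axis point in the box.
(c) Fitting integer coefficients to these (and the overall shape) gives p.

3*x^3 - 2*x^2*y + 3*x^2 - 3*x - 2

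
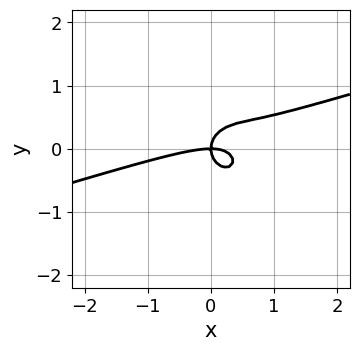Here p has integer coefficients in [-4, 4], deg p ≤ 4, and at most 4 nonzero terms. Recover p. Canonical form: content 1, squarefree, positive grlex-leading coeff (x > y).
(a) The degree is 3 — the shape is more complex than any degree-2 curve.
(b) Reading off the gridlines: it crosses the x-axis at the gridline x = 0; it meets the y-axis at y = 0 (among the integer gridlines).
(c) Putting this together gives p.

x^3 - 3*x^2*y - 3*y^3 + 2*x*y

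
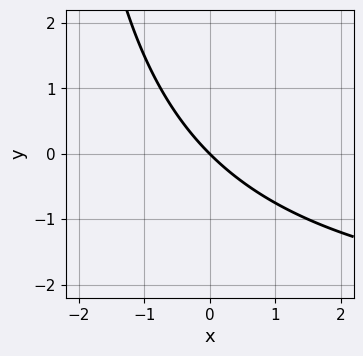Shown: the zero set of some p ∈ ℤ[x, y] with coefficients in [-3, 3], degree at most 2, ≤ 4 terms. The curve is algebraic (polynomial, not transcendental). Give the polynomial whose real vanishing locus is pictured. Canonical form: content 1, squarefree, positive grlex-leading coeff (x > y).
x*y + 3*x + 3*y

(a) Degree: the shape is more complex than any degree-1 curve, so deg p = 2.
(b) From the visible intercepts: it meets the y-axis at y = 0 (among the integer gridlines); it crosses the x-axis at the gridline x = 0.
(c) Matching integer coefficients to the picture gives p.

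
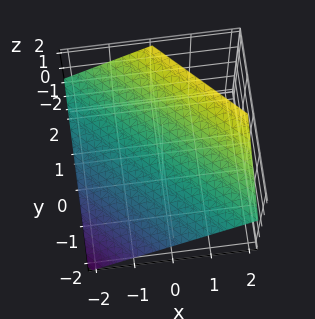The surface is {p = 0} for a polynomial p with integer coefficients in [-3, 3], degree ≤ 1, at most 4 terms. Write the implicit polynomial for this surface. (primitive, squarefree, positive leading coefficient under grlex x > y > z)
2*x + 2*y - 3*z + 2

(a) The degree is 1 — every cross-section is a straight line — this is a plane.
(b) Reading off the gridlines: it meets the y-axis at y = -1 (among the integer gridlines); it crosses the x-axis at the gridline x = -1.
(c) Assembling these constraints gives the stated polynomial.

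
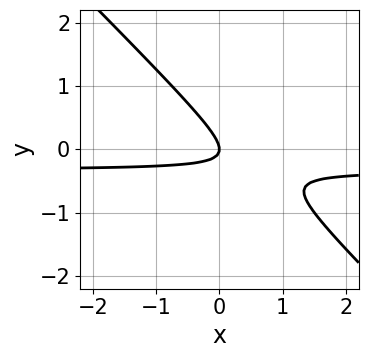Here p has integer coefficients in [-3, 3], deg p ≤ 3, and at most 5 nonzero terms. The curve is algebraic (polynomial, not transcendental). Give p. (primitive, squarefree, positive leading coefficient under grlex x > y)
3*x*y + 3*y^2 + x

1. Degree: no degree-1 curve has this shape, so deg p = 2.
2. From the axis intercepts and sections: it meets the y-axis at y = 0 (among the integer gridlines); it crosses the x-axis at the gridline x = 0.
3. Putting this together gives p.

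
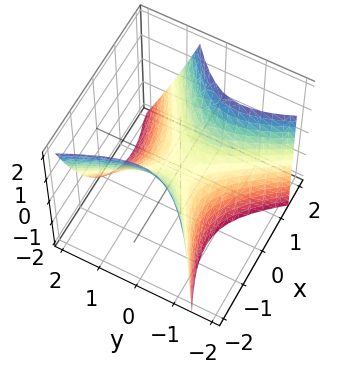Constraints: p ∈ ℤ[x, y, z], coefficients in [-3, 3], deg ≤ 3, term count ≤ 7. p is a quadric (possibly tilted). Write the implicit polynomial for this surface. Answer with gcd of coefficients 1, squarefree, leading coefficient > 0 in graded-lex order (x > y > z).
2*x^2 - 2*x*y - 2*y^2 - y*z - 2*z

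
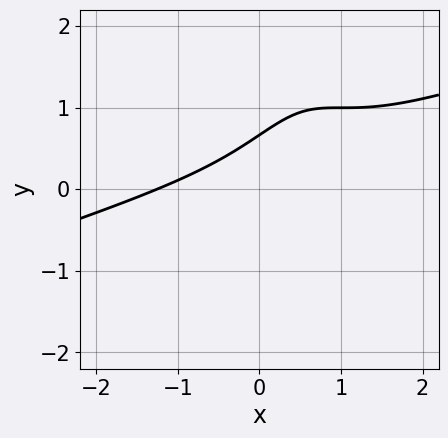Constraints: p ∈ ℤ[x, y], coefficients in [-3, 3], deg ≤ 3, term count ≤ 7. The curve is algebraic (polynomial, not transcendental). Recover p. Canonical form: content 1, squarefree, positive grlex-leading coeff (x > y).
deg p = 3. A generic line meets the curve in up to 3 points.
Matching integer coefficients to the picture gives p.

x^3 - 3*x^2*y + 3*x*y - 3*y + 2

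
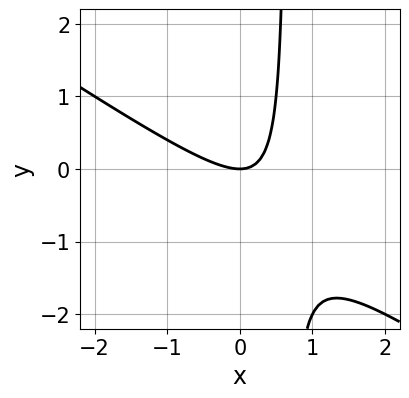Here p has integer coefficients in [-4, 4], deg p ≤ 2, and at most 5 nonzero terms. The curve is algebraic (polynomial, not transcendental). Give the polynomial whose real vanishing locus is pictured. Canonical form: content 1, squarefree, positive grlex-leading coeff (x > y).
(a) deg p = 2. No degree-1 curve has this shape.
(b) Reading off the gridlines: it meets the x-axis at x = 0 (among the integer gridlines); one y-axis crossing is at y = 0.
(c) Assembling these constraints gives the stated polynomial.

2*x^2 + 3*x*y - 2*y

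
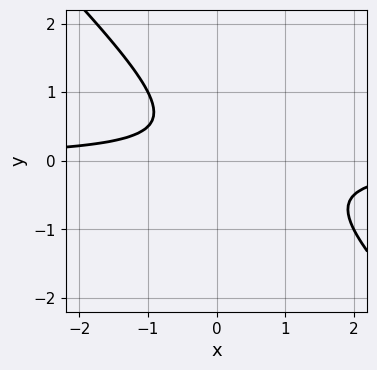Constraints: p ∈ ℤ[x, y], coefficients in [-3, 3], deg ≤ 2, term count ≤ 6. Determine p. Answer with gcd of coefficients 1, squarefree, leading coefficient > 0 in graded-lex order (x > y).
2*x*y + 2*y^2 - y + 1

deg p = 2. No degree-1 curve has this shape.
Observable constraints: no y-intercept at any integer in the box; it misses every integer gridline on the x-axis.
Solving for integer coefficients yields p as stated.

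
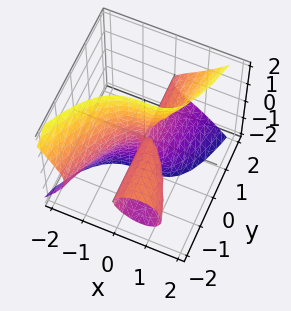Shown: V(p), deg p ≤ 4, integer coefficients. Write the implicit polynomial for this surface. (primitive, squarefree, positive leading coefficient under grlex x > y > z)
deg p = 3.
From the axis intercepts and sections: every point of the y-axis in the box is on the surface; one x-axis crossing is at x = 0; the visible z-axis segment lies entirely on the surface.
The integer polynomial consistent with all of this is the stated p.

x^3 - y*z^2 + x*y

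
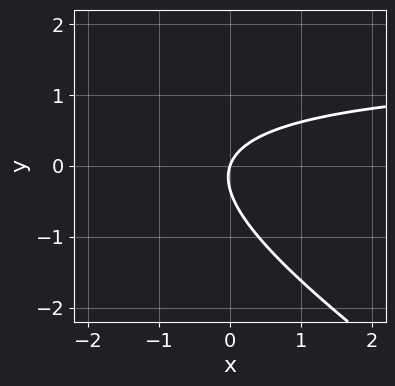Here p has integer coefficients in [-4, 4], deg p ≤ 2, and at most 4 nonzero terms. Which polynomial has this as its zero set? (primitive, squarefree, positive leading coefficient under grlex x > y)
The degree is 2 — the shape is more complex than any degree-1 curve.
From the visible intercepts: it meets the x-axis at x = 0 (among the integer gridlines); it meets the y-axis at y = 0 (among the integer gridlines).
Matching integer coefficients to the picture gives p.

2*x*y + 3*y^2 - 3*x + y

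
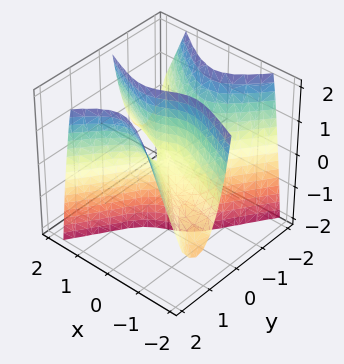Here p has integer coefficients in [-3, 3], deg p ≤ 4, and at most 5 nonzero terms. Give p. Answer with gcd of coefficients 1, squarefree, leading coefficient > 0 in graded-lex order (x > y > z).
x^3 + 3*x^2*y - 2*y^3 - x*z + 2*y*z

(a) Degree: the shape is more complex than any degree-2 surface, so deg p = 3.
(b) Checking where it meets the axes: every point of the z-axis in the box is on the surface; it crosses the x-axis at the gridline x = 0; it meets the y-axis at y = 0 (among the integer gridlines).
(c) Assembling these constraints gives the stated polynomial.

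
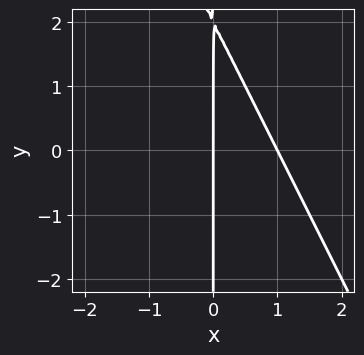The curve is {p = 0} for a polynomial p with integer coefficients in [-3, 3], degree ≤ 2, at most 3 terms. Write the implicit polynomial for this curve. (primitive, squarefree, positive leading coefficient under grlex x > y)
2*x^2 + x*y - 2*x

(a) deg p = 2. The shape is more complex than any degree-1 curve.
(b) Against the integer gridlines: among the integer gridlines, it crosses the x-axis at x ∈ {0, 1}; the visible y-axis segment lies entirely on the curve.
(c) These observations pin down the coefficients.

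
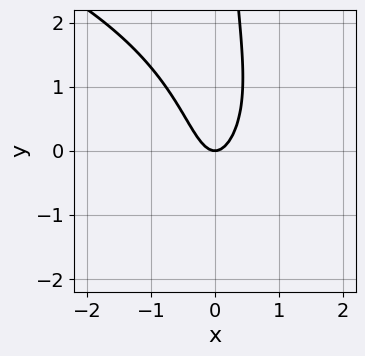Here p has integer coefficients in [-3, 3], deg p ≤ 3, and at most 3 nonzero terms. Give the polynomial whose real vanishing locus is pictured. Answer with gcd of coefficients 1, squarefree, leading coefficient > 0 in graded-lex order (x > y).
1. Degree: a generic line meets the curve in up to 3 points, so deg p = 3.
2. Against the integer gridlines: it crosses the y-axis at the gridline y = 0; it crosses the x-axis at the gridline x = 0.
3. Solving for integer coefficients yields p as stated.

x*y^2 + 3*x^2 - y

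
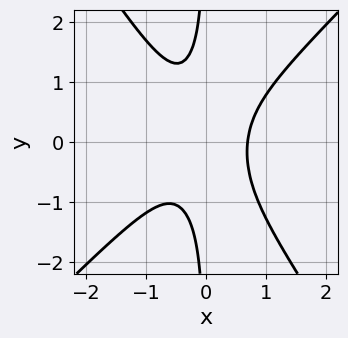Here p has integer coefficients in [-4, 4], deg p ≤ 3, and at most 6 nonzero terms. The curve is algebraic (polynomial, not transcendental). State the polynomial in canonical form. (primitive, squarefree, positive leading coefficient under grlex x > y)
First, degree: the shape is more complex than any degree-2 curve, so deg p = 3.
Then, from the visible intercepts: it misses every integer gridline on the y-axis.
Finally, matching integer coefficients to the picture gives p.

3*x^3 - x^2*y - 2*x*y^2 - 1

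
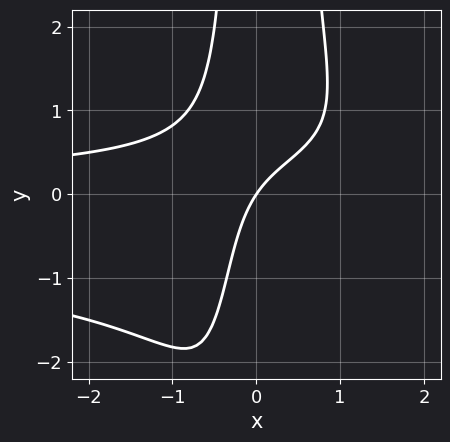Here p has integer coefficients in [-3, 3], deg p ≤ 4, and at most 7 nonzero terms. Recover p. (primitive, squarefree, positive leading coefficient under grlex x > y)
Degree: the shape is more complex than any degree-3 curve, so deg p = 4.
Observable constraints: it crosses the x-axis at the gridline x = 0; it meets the y-axis at y = 0 (among the integer gridlines).
Assembling these constraints gives the stated polynomial.

2*x^2*y^2 + x^2*y - 3*x*y + 3*x - 2*y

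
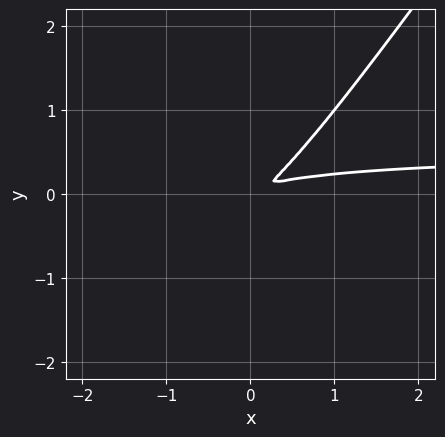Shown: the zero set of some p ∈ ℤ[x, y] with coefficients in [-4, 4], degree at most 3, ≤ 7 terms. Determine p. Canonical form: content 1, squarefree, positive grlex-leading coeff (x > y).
2*x^2*y - y^3 - x^2 + 3*x*y - 3*y^2

deg p = 3. A generic line meets the curve in up to 3 points.
The integer polynomial consistent with all of this is the stated p.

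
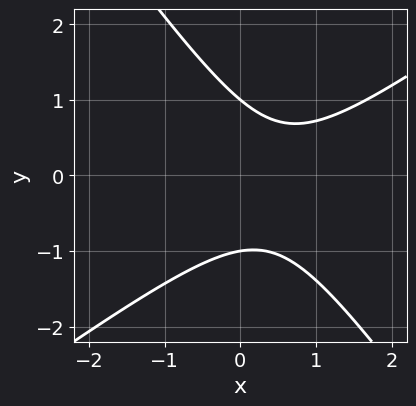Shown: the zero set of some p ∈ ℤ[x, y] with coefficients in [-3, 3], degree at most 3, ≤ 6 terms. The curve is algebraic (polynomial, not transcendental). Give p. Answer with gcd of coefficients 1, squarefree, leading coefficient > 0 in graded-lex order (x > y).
First, deg p = 2.
Then, from the axis intercepts and sections: it misses every integer gridline on the x-axis; among the integer gridlines, it crosses the y-axis at y ∈ {-1, 1}.
Finally, putting this together gives p.

3*x^2 - 2*x*y - 3*y^2 - 3*x + 3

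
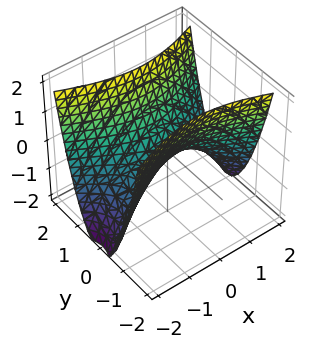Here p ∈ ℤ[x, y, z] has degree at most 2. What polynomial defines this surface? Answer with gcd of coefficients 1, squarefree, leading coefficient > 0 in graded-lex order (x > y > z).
1. The degree is 2 — a hyperbolic paraboloid; a quadric.
2. Symmetries: mirror symmetry y ↦ −y ⇒ only even powers of y; the x ↦ −x reflection is a symmetry, so x appears only in even powers.
3. Observable constraints: it crosses the x-axis at the gridline x = 0; it meets the z-axis at z = 0 (among the integer gridlines); it crosses the y-axis at the gridline y = 0.
4. Fitting integer coefficients to these (and the overall shape) gives p.

x^2 - 3*y^2 + 2*z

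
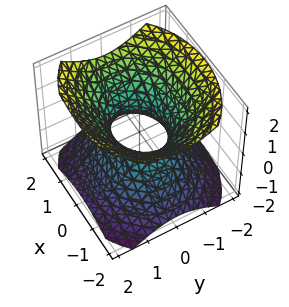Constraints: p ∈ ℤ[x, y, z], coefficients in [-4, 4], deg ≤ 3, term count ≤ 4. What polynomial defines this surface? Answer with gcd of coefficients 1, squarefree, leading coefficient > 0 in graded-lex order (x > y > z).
2*x^2 + 3*y^2 - 3*z^2 - 2

deg p = 2.
Symmetries: mirror symmetry x ↦ −x ⇒ only even powers of x; mirror symmetry y ↦ −y ⇒ only even powers of y; it's symmetric under z → −z, forcing even powers of z.
Against the integer gridlines: it misses every integer gridline on the z-axis; the x-axis gridline crossings are at x ∈ {-1, 1}.
Assembling these constraints gives the stated polynomial.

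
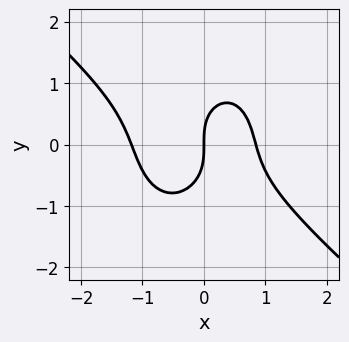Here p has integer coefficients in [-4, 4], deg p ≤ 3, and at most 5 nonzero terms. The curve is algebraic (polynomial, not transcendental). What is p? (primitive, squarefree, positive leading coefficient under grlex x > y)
3*x^3 + 2*x^2*y + 2*y^3 + x^2 - 3*x

First, the degree is 3 — no degree-2 curve has this shape.
Next, against the integer gridlines: it crosses the x-axis at the gridline x = 0; it crosses the y-axis at the gridline y = 0.
Finally, assembling these constraints gives the stated polynomial.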